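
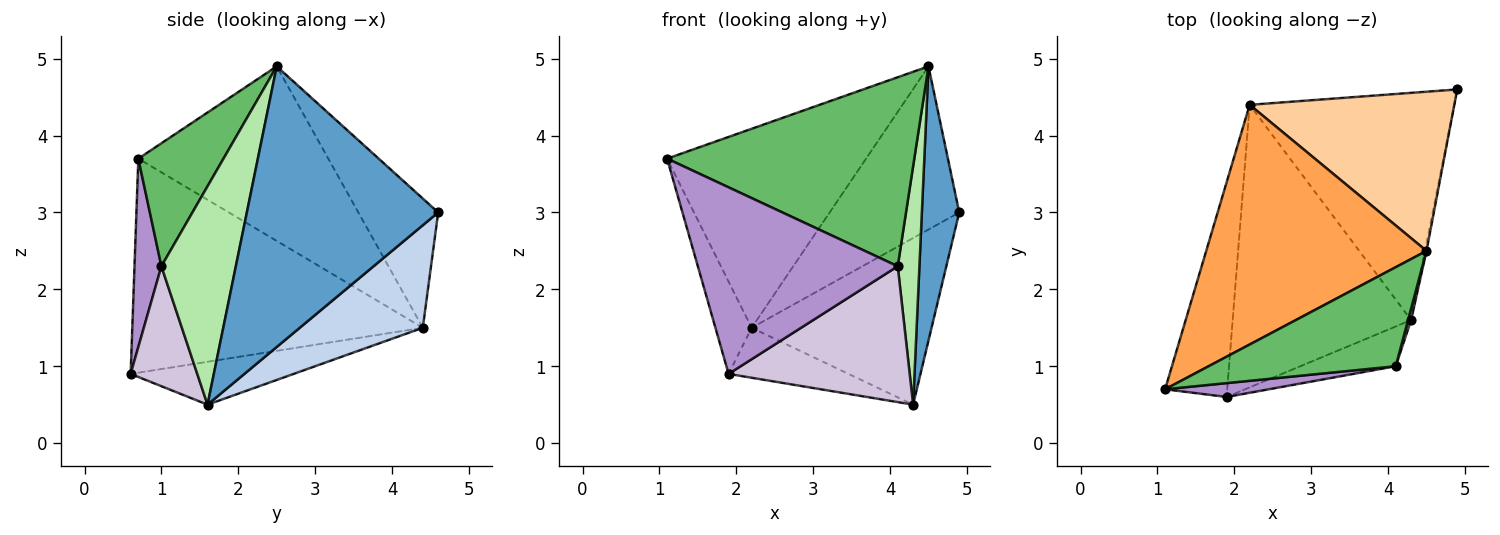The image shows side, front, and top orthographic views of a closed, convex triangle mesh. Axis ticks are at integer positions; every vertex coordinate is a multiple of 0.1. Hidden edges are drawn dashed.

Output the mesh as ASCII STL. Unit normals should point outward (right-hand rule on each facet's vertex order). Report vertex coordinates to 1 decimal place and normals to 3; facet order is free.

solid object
 facet normal 0.981 -0.192 -0.005
  outer loop
   vertex 4.5 2.5 4.9
   vertex 4.3 1.6 0.5
   vertex 4.9 4.6 3.0
  endloop
 endfacet
 facet normal 0.375 0.548 -0.748
  outer loop
   vertex 2.2 4.4 1.5
   vertex 4.9 4.6 3.0
   vertex 4.3 1.6 0.5
  endloop
 endfacet
 facet normal -0.521 0.545 0.657
  outer loop
   vertex 2.2 4.4 1.5
   vertex 1.1 0.7 3.7
   vertex 4.5 2.5 4.9
  endloop
 endfacet
 facet normal -0.403 0.655 0.639
  outer loop
   vertex 2.2 4.4 1.5
   vertex 4.5 2.5 4.9
   vertex 4.9 4.6 3.0
  endloop
 endfacet
 facet normal 0.292 -0.847 0.444
  outer loop
   vertex 4.1 1.0 2.3
   vertex 4.5 2.5 4.9
   vertex 1.1 0.7 3.7
  endloop
 endfacet
 facet normal 0.960 -0.279 0.014
  outer loop
   vertex 4.1 1.0 2.3
   vertex 4.3 1.6 0.5
   vertex 4.5 2.5 4.9
  endloop
 endfacet
 facet normal -0.954 0.119 -0.277
  outer loop
   vertex 1.9 0.6 0.9
   vertex 1.1 0.7 3.7
   vertex 2.2 4.4 1.5
  endloop
 endfacet
 facet normal -0.230 0.169 -0.958
  outer loop
   vertex 1.9 0.6 0.9
   vertex 2.2 4.4 1.5
   vertex 4.3 1.6 0.5
  endloop
 endfacet
 facet normal 0.133 -0.988 0.073
  outer loop
   vertex 1.9 0.6 0.9
   vertex 4.1 1.0 2.3
   vertex 1.1 0.7 3.7
  endloop
 endfacet
 facet normal 0.333 -0.905 -0.265
  outer loop
   vertex 1.9 0.6 0.9
   vertex 4.3 1.6 0.5
   vertex 4.1 1.0 2.3
  endloop
 endfacet
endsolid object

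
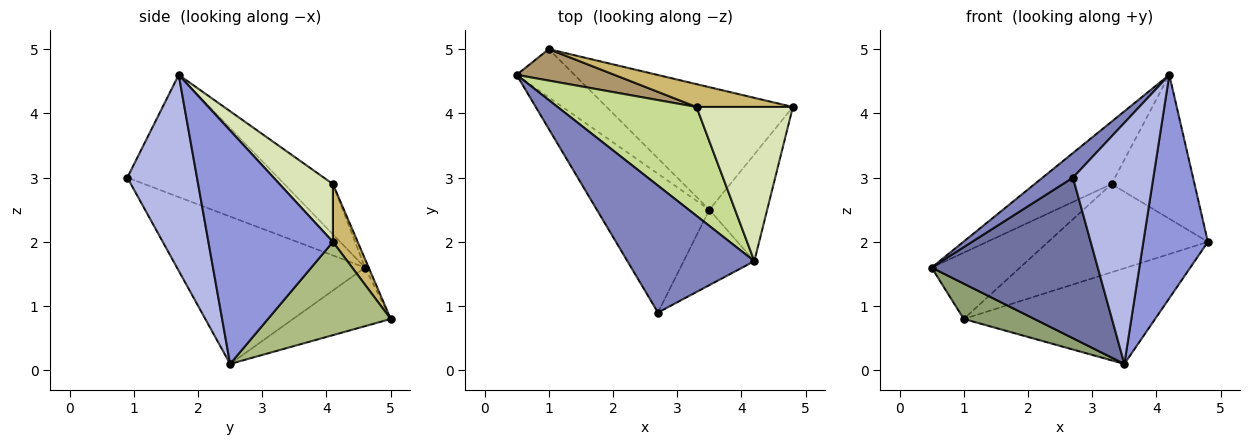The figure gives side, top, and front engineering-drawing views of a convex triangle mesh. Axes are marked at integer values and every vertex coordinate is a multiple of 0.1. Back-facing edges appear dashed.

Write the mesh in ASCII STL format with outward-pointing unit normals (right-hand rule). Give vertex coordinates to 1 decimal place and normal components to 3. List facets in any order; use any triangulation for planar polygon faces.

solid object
 facet normal -0.651 -0.575 -0.497
  outer loop
   vertex 3.5 2.5 0.1
   vertex 2.7 0.9 3.0
   vertex 0.5 4.6 1.6
  endloop
 endfacet
 facet normal -0.687 -0.139 0.713
  outer loop
   vertex 4.2 1.7 4.6
   vertex 0.5 4.6 1.6
   vertex 2.7 0.9 3.0
  endloop
 endfacet
 facet normal 0.867 -0.449 -0.215
  outer loop
   vertex 4.2 1.7 4.6
   vertex 3.5 2.5 0.1
   vertex 4.8 4.1 2.0
  endloop
 endfacet
 facet normal 0.637 -0.735 -0.230
  outer loop
   vertex 4.2 1.7 4.6
   vertex 2.7 0.9 3.0
   vertex 3.5 2.5 0.1
  endloop
 endfacet
 facet normal -0.633 -0.458 -0.624
  outer loop
   vertex 1.0 5.0 0.8
   vertex 3.5 2.5 0.1
   vertex 0.5 4.6 1.6
  endloop
 endfacet
 facet normal 0.367 0.572 -0.733
  outer loop
   vertex 1.0 5.0 0.8
   vertex 4.8 4.1 2.0
   vertex 3.5 2.5 0.1
  endloop
 endfacet
 facet normal -0.300 0.474 0.828
  outer loop
   vertex 3.3 4.1 2.9
   vertex 0.5 4.6 1.6
   vertex 4.2 1.7 4.6
  endloop
 endfacet
 facet normal 0.402 0.625 0.669
  outer loop
   vertex 3.3 4.1 2.9
   vertex 4.2 1.7 4.6
   vertex 4.8 4.1 2.0
  endloop
 endfacet
 facet normal -0.037 0.903 0.428
  outer loop
   vertex 3.3 4.1 2.9
   vertex 1.0 5.0 0.8
   vertex 0.5 4.6 1.6
  endloop
 endfacet
 facet normal 0.149 0.957 0.248
  outer loop
   vertex 3.3 4.1 2.9
   vertex 4.8 4.1 2.0
   vertex 1.0 5.0 0.8
  endloop
 endfacet
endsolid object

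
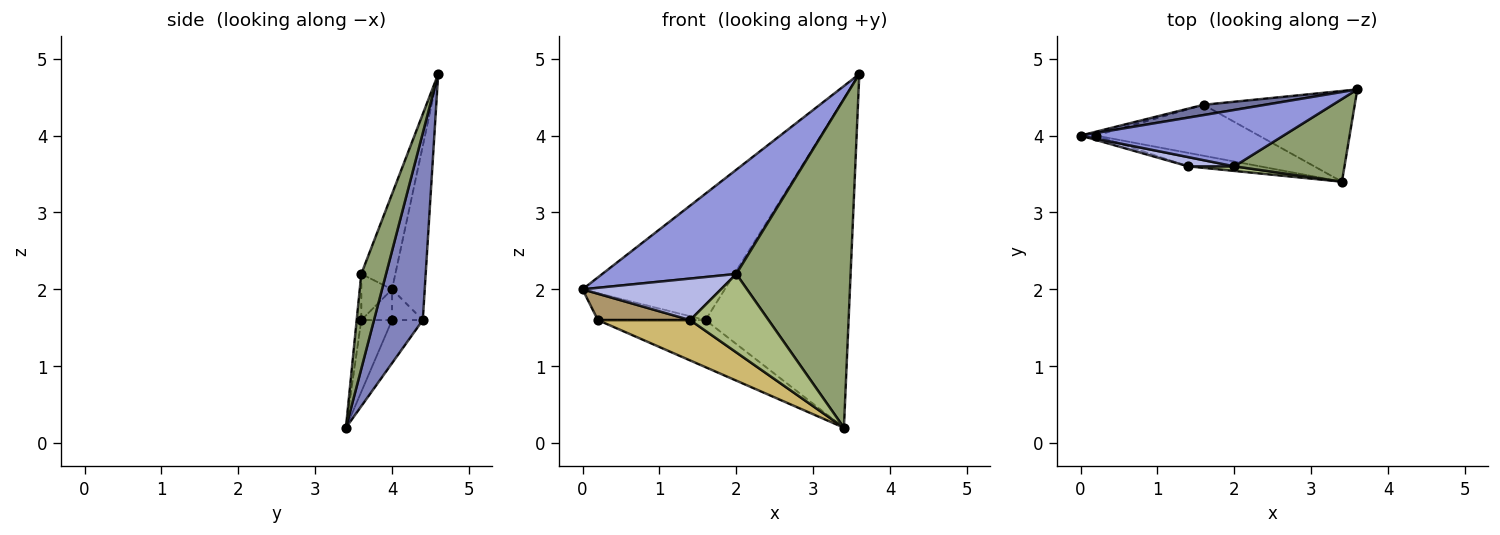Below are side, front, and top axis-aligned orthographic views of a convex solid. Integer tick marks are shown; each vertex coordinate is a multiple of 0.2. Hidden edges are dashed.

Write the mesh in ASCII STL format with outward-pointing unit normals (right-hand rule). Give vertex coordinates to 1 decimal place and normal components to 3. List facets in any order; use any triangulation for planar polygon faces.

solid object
 facet normal -0.223 0.972 0.079
  outer loop
   vertex 1.6 4.4 1.6
   vertex 0.0 4.0 2.0
   vertex 3.6 4.6 4.8
  endloop
 endfacet
 facet normal 0.312 0.916 -0.252
  outer loop
   vertex 1.6 4.4 1.6
   vertex 3.6 4.6 4.8
   vertex 3.4 3.4 0.2
  endloop
 endfacet
 facet normal -0.218 -0.858 0.464
  outer loop
   vertex 2.0 3.6 2.2
   vertex 3.6 4.6 4.8
   vertex 0.0 4.0 2.0
  endloop
 endfacet
 facet normal -0.212 -0.954 0.212
  outer loop
   vertex 2.0 3.6 2.2
   vertex 0.0 4.0 2.0
   vertex 1.4 3.6 1.6
  endloop
 endfacet
 facet normal 0.205 -0.949 0.239
  outer loop
   vertex 2.0 3.6 2.2
   vertex 3.4 3.4 0.2
   vertex 3.6 4.6 4.8
  endloop
 endfacet
 facet normal -0.059 -0.997 0.059
  outer loop
   vertex 2.0 3.6 2.2
   vertex 1.4 3.6 1.6
   vertex 3.4 3.4 0.2
  endloop
 endfacet
 facet normal -0.272 0.953 -0.136
  outer loop
   vertex 0.2 4.0 1.6
   vertex 0.0 4.0 2.0
   vertex 1.6 4.4 1.6
  endloop
 endfacet
 facet normal -0.190 0.666 -0.721
  outer loop
   vertex 0.2 4.0 1.6
   vertex 1.6 4.4 1.6
   vertex 3.4 3.4 0.2
  endloop
 endfacet
 facet normal -0.312 -0.937 -0.156
  outer loop
   vertex 0.2 4.0 1.6
   vertex 1.4 3.6 1.6
   vertex 0.0 4.0 2.0
  endloop
 endfacet
 facet normal -0.302 -0.905 -0.302
  outer loop
   vertex 0.2 4.0 1.6
   vertex 3.4 3.4 0.2
   vertex 1.4 3.6 1.6
  endloop
 endfacet
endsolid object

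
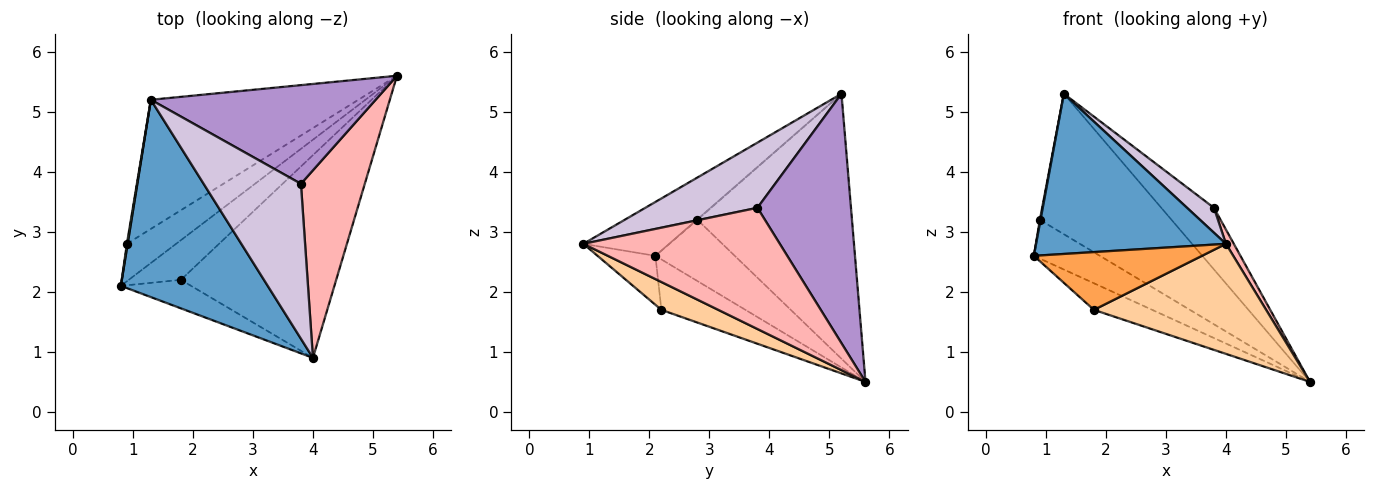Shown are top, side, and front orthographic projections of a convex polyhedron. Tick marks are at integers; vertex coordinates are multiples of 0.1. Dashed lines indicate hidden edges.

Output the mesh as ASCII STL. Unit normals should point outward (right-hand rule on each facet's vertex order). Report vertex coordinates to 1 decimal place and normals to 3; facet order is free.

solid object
 facet normal -0.274 -0.606 0.747
  outer loop
   vertex 1.3 5.2 5.3
   vertex 0.8 2.1 2.6
   vertex 4.0 0.9 2.8
  endloop
 endfacet
 facet normal -0.626 0.434 -0.647
  outer loop
   vertex 1.8 2.2 1.7
   vertex 0.8 2.1 2.6
   vertex 5.4 5.6 0.5
  endloop
 endfacet
 facet normal -0.295 -0.857 -0.423
  outer loop
   vertex 1.8 2.2 1.7
   vertex 4.0 0.9 2.8
   vertex 0.8 2.1 2.6
  endloop
 endfacet
 facet normal 0.156 -0.471 -0.868
  outer loop
   vertex 1.8 2.2 1.7
   vertex 5.4 5.6 0.5
   vertex 4.0 0.9 2.8
  endloop
 endfacet
 facet normal -0.654 0.544 -0.526
  outer loop
   vertex 0.9 2.8 3.2
   vertex 5.4 5.6 0.5
   vertex 0.8 2.1 2.6
  endloop
 endfacet
 facet normal -0.514 -0.514 0.686
  outer loop
   vertex 0.9 2.8 3.2
   vertex 0.8 2.1 2.6
   vertex 1.3 5.2 5.3
  endloop
 endfacet
 facet normal -0.654 0.557 -0.512
  outer loop
   vertex 0.9 2.8 3.2
   vertex 1.3 5.2 5.3
   vertex 5.4 5.6 0.5
  endloop
 endfacet
 facet normal 0.884 -0.035 0.466
  outer loop
   vertex 3.8 3.8 3.4
   vertex 4.0 0.9 2.8
   vertex 5.4 5.6 0.5
  endloop
 endfacet
 facet normal 0.685 0.386 0.618
  outer loop
   vertex 3.8 3.8 3.4
   vertex 5.4 5.6 0.5
   vertex 1.3 5.2 5.3
  endloop
 endfacet
 facet normal 0.552 -0.132 0.823
  outer loop
   vertex 3.8 3.8 3.4
   vertex 1.3 5.2 5.3
   vertex 4.0 0.9 2.8
  endloop
 endfacet
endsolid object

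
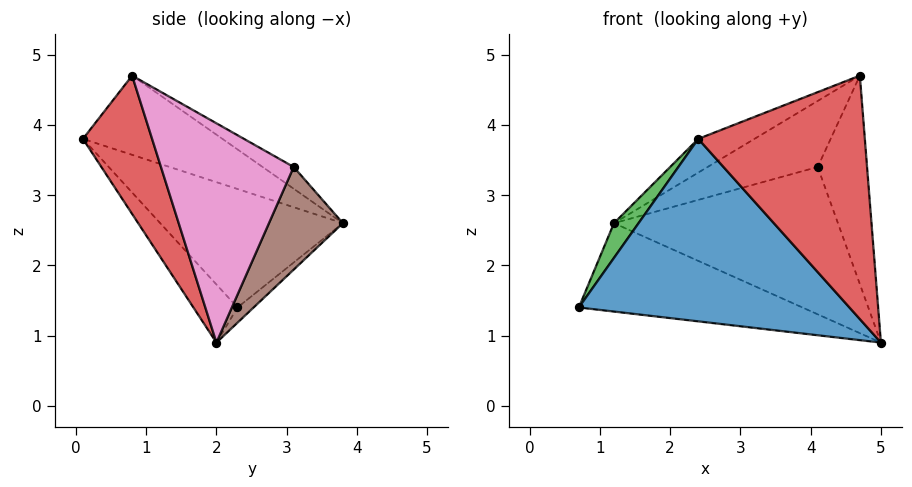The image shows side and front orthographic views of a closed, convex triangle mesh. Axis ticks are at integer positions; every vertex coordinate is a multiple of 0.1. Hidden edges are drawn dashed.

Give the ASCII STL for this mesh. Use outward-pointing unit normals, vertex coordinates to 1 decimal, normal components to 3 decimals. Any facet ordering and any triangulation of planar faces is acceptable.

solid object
 facet normal -0.126 -0.774 -0.620
  outer loop
   vertex 2.4 0.1 3.8
   vertex 0.7 2.3 1.4
   vertex 5.0 2.0 0.9
  endloop
 endfacet
 facet normal -0.046 0.633 -0.773
  outer loop
   vertex 1.2 3.8 2.6
   vertex 5.0 2.0 0.9
   vertex 0.7 2.3 1.4
  endloop
 endfacet
 facet normal -0.857 -0.115 0.502
  outer loop
   vertex 1.2 3.8 2.6
   vertex 0.7 2.3 1.4
   vertex 2.4 0.1 3.8
  endloop
 endfacet
 facet normal 0.371 -0.894 -0.253
  outer loop
   vertex 4.7 0.8 4.7
   vertex 2.4 0.1 3.8
   vertex 5.0 2.0 0.9
  endloop
 endfacet
 facet normal -0.402 0.162 0.901
  outer loop
   vertex 4.7 0.8 4.7
   vertex 1.2 3.8 2.6
   vertex 2.4 0.1 3.8
  endloop
 endfacet
 facet normal 0.300 0.908 -0.292
  outer loop
   vertex 4.1 3.1 3.4
   vertex 5.0 2.0 0.9
   vertex 1.2 3.8 2.6
  endloop
 endfacet
 facet normal 0.922 0.343 0.181
  outer loop
   vertex 4.1 3.1 3.4
   vertex 4.7 0.8 4.7
   vertex 5.0 2.0 0.9
  endloop
 endfacet
 facet normal -0.131 0.462 0.877
  outer loop
   vertex 4.1 3.1 3.4
   vertex 1.2 3.8 2.6
   vertex 4.7 0.8 4.7
  endloop
 endfacet
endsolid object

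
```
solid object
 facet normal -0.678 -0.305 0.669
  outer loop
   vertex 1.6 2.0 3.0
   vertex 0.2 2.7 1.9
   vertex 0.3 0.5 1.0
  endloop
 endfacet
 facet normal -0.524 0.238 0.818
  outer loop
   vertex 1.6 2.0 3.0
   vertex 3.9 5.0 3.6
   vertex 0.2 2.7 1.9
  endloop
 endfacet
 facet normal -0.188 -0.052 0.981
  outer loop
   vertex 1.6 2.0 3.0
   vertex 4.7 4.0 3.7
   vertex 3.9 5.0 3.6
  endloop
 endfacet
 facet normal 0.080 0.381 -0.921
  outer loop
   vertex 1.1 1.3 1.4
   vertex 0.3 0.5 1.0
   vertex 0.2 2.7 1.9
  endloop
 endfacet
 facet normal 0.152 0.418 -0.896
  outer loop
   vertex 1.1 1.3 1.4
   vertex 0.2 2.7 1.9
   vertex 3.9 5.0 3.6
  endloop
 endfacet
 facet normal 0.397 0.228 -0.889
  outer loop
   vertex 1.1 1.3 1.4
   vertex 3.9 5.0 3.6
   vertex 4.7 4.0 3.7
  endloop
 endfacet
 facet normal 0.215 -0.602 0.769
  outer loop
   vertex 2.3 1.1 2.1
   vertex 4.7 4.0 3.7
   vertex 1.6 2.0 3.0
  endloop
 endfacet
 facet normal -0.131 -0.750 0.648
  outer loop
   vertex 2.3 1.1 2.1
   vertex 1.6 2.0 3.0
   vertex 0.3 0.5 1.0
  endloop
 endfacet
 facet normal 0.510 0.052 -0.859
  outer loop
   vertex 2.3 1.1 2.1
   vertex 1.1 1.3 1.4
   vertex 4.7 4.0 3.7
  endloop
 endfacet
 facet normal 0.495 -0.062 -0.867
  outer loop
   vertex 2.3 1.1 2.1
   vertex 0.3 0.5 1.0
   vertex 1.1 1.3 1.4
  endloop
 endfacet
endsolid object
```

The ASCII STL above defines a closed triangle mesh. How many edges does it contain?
15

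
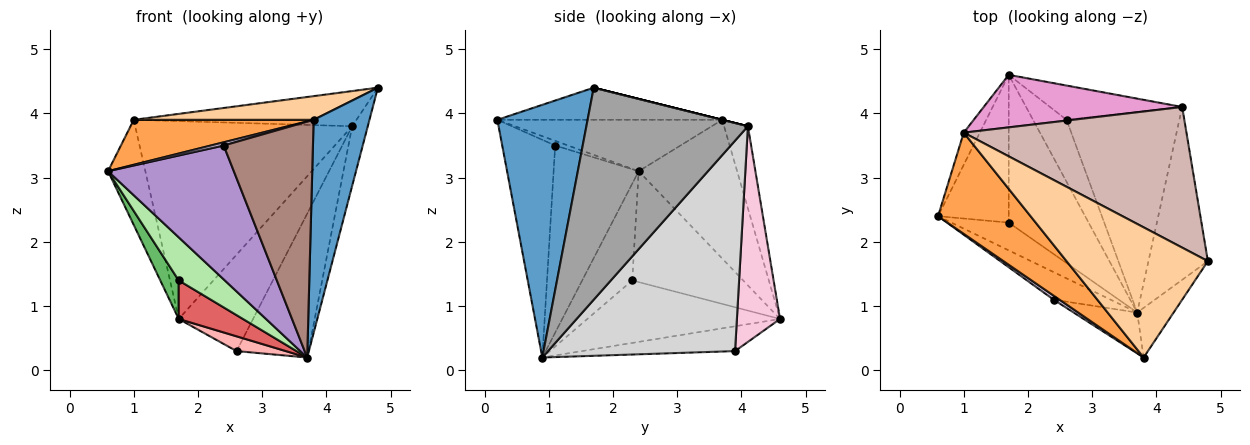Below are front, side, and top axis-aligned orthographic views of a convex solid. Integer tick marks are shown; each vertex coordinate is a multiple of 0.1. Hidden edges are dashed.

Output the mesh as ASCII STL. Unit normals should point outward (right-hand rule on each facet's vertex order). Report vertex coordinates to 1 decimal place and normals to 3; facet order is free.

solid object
 facet normal 0.844 -0.522 -0.122
  outer loop
   vertex 3.8 0.2 3.9
   vertex 3.7 0.9 0.2
   vertex 4.8 1.7 4.4
  endloop
 endfacet
 facet normal -0.930 0.352 -0.108
  outer loop
   vertex 1.0 3.7 3.9
   vertex 1.7 4.6 0.8
   vertex 0.6 2.4 3.1
  endloop
 endfacet
 facet normal -0.453 -0.362 0.815
  outer loop
   vertex 1.0 3.7 3.9
   vertex 0.6 2.4 3.1
   vertex 3.8 0.2 3.9
  endloop
 endfacet
 facet normal -0.218 -0.175 0.960
  outer loop
   vertex 1.0 3.7 3.9
   vertex 3.8 0.2 3.9
   vertex 4.8 1.7 4.4
  endloop
 endfacet
 facet normal -0.835 -0.139 -0.532
  outer loop
   vertex 1.7 2.3 1.4
   vertex 0.6 2.4 3.1
   vertex 1.7 4.6 0.8
  endloop
 endfacet
 facet normal -0.674 -0.621 -0.400
  outer loop
   vertex 1.7 2.3 1.4
   vertex 3.7 0.9 0.2
   vertex 0.6 2.4 3.1
  endloop
 endfacet
 facet normal -0.604 -0.201 -0.771
  outer loop
   vertex 1.7 2.3 1.4
   vertex 1.7 4.6 0.8
   vertex 3.7 0.9 0.2
  endloop
 endfacet
 facet normal -0.585 -0.188 -0.789
  outer loop
   vertex 2.6 3.9 0.3
   vertex 3.7 0.9 0.2
   vertex 1.7 4.6 0.8
  endloop
 endfacet
 facet normal -0.552 -0.816 -0.168
  outer loop
   vertex 2.4 1.1 3.5
   vertex 0.6 2.4 3.1
   vertex 3.7 0.9 0.2
  endloop
 endfacet
 facet normal -0.530 -0.530 0.662
  outer loop
   vertex 2.4 1.1 3.5
   vertex 3.8 0.2 3.9
   vertex 0.6 2.4 3.1
  endloop
 endfacet
 facet normal -0.505 -0.851 -0.147
  outer loop
   vertex 2.4 1.1 3.5
   vertex 3.7 0.9 0.2
   vertex 3.8 0.2 3.9
  endloop
 endfacet
 facet normal 0.000 0.243 0.970
  outer loop
   vertex 4.4 4.1 3.8
   vertex 1.0 3.7 3.9
   vertex 4.8 1.7 4.4
  endloop
 endfacet
 facet normal -0.106 0.961 0.255
  outer loop
   vertex 4.4 4.1 3.8
   vertex 1.7 4.6 0.8
   vertex 1.0 3.7 3.9
  endloop
 endfacet
 facet normal 0.480 0.827 -0.294
  outer loop
   vertex 4.4 4.1 3.8
   vertex 2.6 3.9 0.3
   vertex 1.7 4.6 0.8
  endloop
 endfacet
 facet normal 0.959 0.093 -0.269
  outer loop
   vertex 4.4 4.1 3.8
   vertex 4.8 1.7 4.4
   vertex 3.7 0.9 0.2
  endloop
 endfacet
 facet normal 0.835 0.321 -0.448
  outer loop
   vertex 4.4 4.1 3.8
   vertex 3.7 0.9 0.2
   vertex 2.6 3.9 0.3
  endloop
 endfacet
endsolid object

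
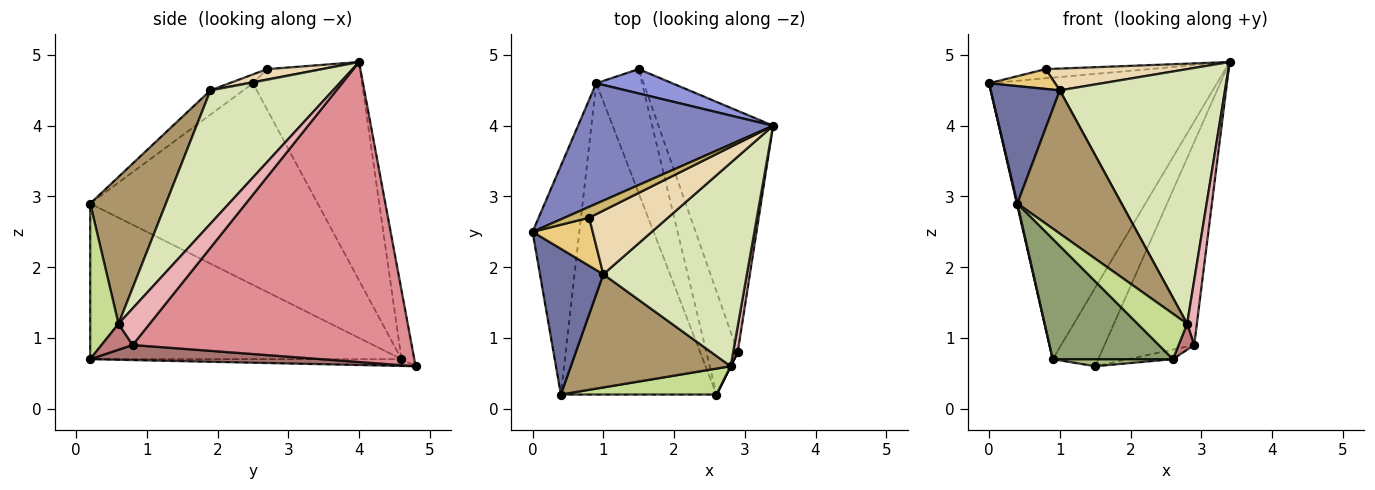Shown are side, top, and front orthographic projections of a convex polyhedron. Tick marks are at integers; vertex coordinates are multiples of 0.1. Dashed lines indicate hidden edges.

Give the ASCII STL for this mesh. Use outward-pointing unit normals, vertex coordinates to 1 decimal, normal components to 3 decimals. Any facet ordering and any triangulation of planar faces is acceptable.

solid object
 facet normal -0.286 -0.601 0.746
  outer loop
   vertex 1.0 1.9 4.5
   vertex 0.0 2.5 4.6
   vertex 0.4 0.2 2.9
  endloop
 endfacet
 facet normal -0.403 0.841 0.360
  outer loop
   vertex 0.9 4.6 0.7
   vertex 0.0 2.5 4.6
   vertex 3.4 4.0 4.9
  endloop
 endfacet
 facet normal -0.260 0.922 0.286
  outer loop
   vertex 0.9 4.6 0.7
   vertex 3.4 4.0 4.9
   vertex 1.5 4.8 0.6
  endloop
 endfacet
 facet normal -0.974 -0.002 -0.226
  outer loop
   vertex 0.9 4.6 0.7
   vertex 0.4 0.2 2.9
   vertex 0.0 2.5 4.6
  endloop
 endfacet
 facet normal -0.682 -0.264 -0.682
  outer loop
   vertex 0.9 4.6 0.7
   vertex 2.6 0.2 0.7
   vertex 0.4 0.2 2.9
  endloop
 endfacet
 facet normal -0.146 -0.056 -0.988
  outer loop
   vertex 0.9 4.6 0.7
   vertex 1.5 4.8 0.6
   vertex 2.6 0.2 0.7
  endloop
 endfacet
 facet normal 0.444 -0.778 0.444
  outer loop
   vertex 2.8 0.6 1.2
   vertex 0.4 0.2 2.9
   vertex 2.6 0.2 0.7
  endloop
 endfacet
 facet normal 0.502 -0.676 0.540
  outer loop
   vertex 2.8 0.6 1.2
   vertex 3.4 4.0 4.9
   vertex 1.0 1.9 4.5
  endloop
 endfacet
 facet normal 0.495 -0.682 0.539
  outer loop
   vertex 2.8 0.6 1.2
   vertex 1.0 1.9 4.5
   vertex 0.4 0.2 2.9
  endloop
 endfacet
 facet normal -0.332 0.609 0.720
  outer loop
   vertex 0.8 2.7 4.8
   vertex 3.4 4.0 4.9
   vertex 0.0 2.5 4.6
  endloop
 endfacet
 facet normal -0.135 -0.377 0.916
  outer loop
   vertex 0.8 2.7 4.8
   vertex 0.0 2.5 4.6
   vertex 1.0 1.9 4.5
  endloop
 endfacet
 facet normal 0.124 -0.321 0.939
  outer loop
   vertex 0.8 2.7 4.8
   vertex 1.0 1.9 4.5
   vertex 3.4 4.0 4.9
  endloop
 endfacet
 facet normal 0.432 0.084 -0.898
  outer loop
   vertex 2.9 0.8 0.9
   vertex 2.6 0.2 0.7
   vertex 1.5 4.8 0.6
  endloop
 endfacet
 facet normal 0.894 -0.447 0.000
  outer loop
   vertex 2.9 0.8 0.9
   vertex 2.8 0.6 1.2
   vertex 2.6 0.2 0.7
  endloop
 endfacet
 facet normal 0.895 0.288 -0.342
  outer loop
   vertex 2.9 0.8 0.9
   vertex 1.5 4.8 0.6
   vertex 3.4 4.0 4.9
  endloop
 endfacet
 facet normal 0.948 -0.296 0.118
  outer loop
   vertex 2.9 0.8 0.9
   vertex 3.4 4.0 4.9
   vertex 2.8 0.6 1.2
  endloop
 endfacet
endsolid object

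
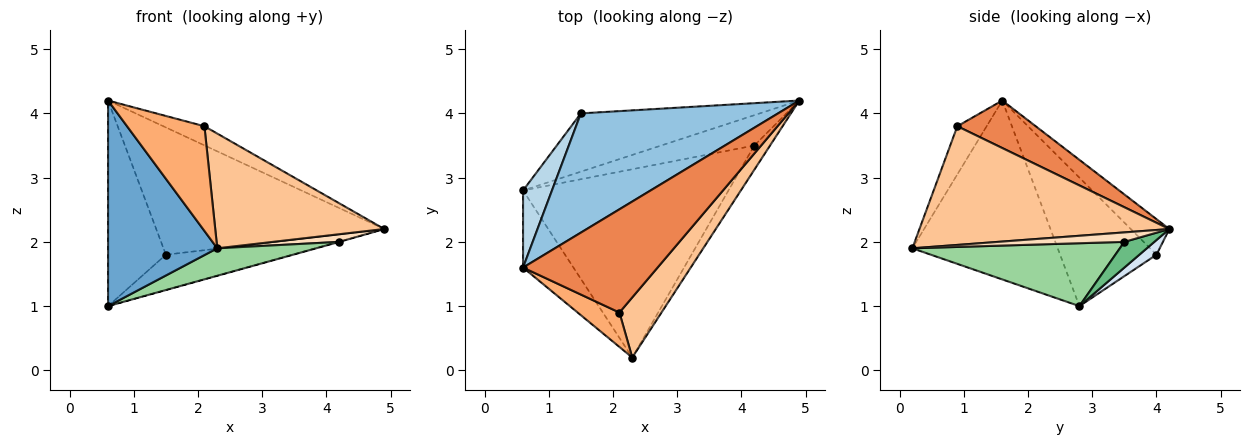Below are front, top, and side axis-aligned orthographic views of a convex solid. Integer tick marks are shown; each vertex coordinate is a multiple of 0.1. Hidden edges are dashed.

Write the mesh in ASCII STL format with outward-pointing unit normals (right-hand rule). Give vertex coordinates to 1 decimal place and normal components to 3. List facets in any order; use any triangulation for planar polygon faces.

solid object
 facet normal -0.780 -0.586 -0.220
  outer loop
   vertex 0.6 2.8 1.0
   vertex 2.3 0.2 1.9
   vertex 0.6 1.6 4.2
  endloop
 endfacet
 facet normal -0.122 0.724 0.678
  outer loop
   vertex 1.5 4.0 1.8
   vertex 0.6 1.6 4.2
   vertex 4.9 4.2 2.2
  endloop
 endfacet
 facet normal -0.842 0.505 0.189
  outer loop
   vertex 1.5 4.0 1.8
   vertex 0.6 2.8 1.0
   vertex 0.6 1.6 4.2
  endloop
 endfacet
 facet normal 0.070 0.516 -0.853
  outer loop
   vertex 1.5 4.0 1.8
   vertex 4.9 4.2 2.2
   vertex 0.6 2.8 1.0
  endloop
 endfacet
 facet normal 0.328 0.172 0.929
  outer loop
   vertex 2.1 0.9 3.8
   vertex 4.9 4.2 2.2
   vertex 0.6 1.6 4.2
  endloop
 endfacet
 facet normal -0.339 -0.894 0.294
  outer loop
   vertex 2.1 0.9 3.8
   vertex 0.6 1.6 4.2
   vertex 2.3 0.2 1.9
  endloop
 endfacet
 facet normal 0.795 -0.538 0.282
  outer loop
   vertex 2.1 0.9 3.8
   vertex 2.3 0.2 1.9
   vertex 4.9 4.2 2.2
  endloop
 endfacet
 facet normal 0.498 -0.262 -0.827
  outer loop
   vertex 4.2 3.5 2.0
   vertex 4.9 4.2 2.2
   vertex 2.3 0.2 1.9
  endloop
 endfacet
 facet normal 0.266 0.009 -0.964
  outer loop
   vertex 4.2 3.5 2.0
   vertex 0.6 2.8 1.0
   vertex 4.9 4.2 2.2
  endloop
 endfacet
 facet normal 0.290 -0.138 -0.947
  outer loop
   vertex 4.2 3.5 2.0
   vertex 2.3 0.2 1.9
   vertex 0.6 2.8 1.0
  endloop
 endfacet
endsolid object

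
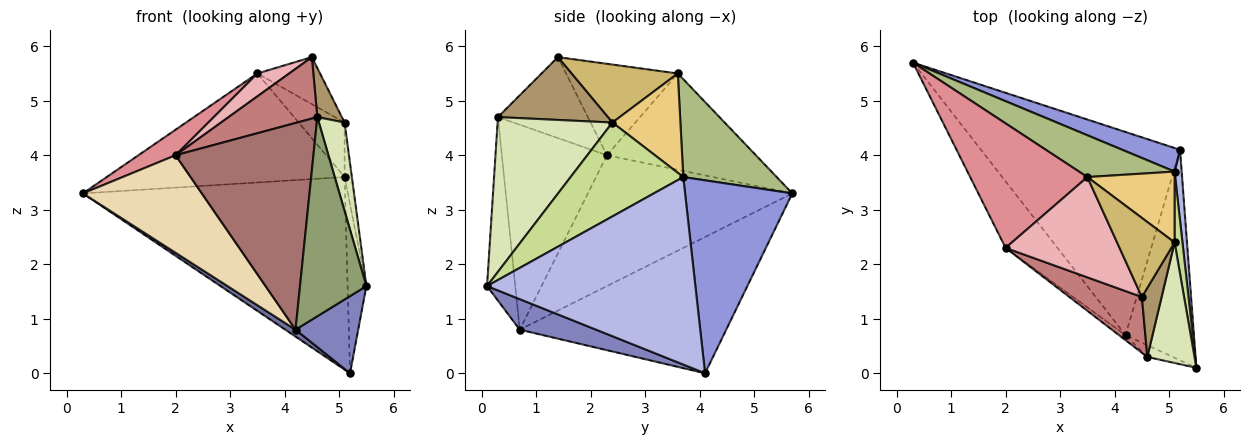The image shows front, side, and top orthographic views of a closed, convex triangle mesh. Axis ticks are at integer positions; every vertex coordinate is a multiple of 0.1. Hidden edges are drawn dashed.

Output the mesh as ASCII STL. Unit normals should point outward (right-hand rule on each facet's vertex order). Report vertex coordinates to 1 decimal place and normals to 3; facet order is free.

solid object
 facet normal -0.565 -0.028 -0.825
  outer loop
   vertex 4.2 0.7 0.8
   vertex 0.3 5.7 3.3
   vertex 5.2 4.1 0.0
  endloop
 endfacet
 facet normal 0.386 -0.317 -0.866
  outer loop
   vertex 4.2 0.7 0.8
   vertex 5.2 4.1 0.0
   vertex 5.5 0.1 1.6
  endloop
 endfacet
 facet normal 0.376 0.920 0.113
  outer loop
   vertex 5.1 3.7 3.6
   vertex 5.2 4.1 0.0
   vertex 0.3 5.7 3.3
  endloop
 endfacet
 facet normal 0.995 0.090 0.038
  outer loop
   vertex 5.1 3.7 3.6
   vertex 5.5 0.1 1.6
   vertex 5.2 4.1 0.0
  endloop
 endfacet
 facet normal -0.391 -0.919 -0.054
  outer loop
   vertex 4.6 0.3 4.7
   vertex 4.2 0.7 0.8
   vertex 5.5 0.1 1.6
  endloop
 endfacet
 facet normal 0.344 0.877 0.336
  outer loop
   vertex 3.5 3.6 5.5
   vertex 5.1 3.7 3.6
   vertex 0.3 5.7 3.3
  endloop
 endfacet
 facet normal 0.994 0.064 0.083
  outer loop
   vertex 5.1 2.4 4.6
   vertex 5.5 0.1 1.6
   vertex 5.1 3.7 3.6
  endloop
 endfacet
 facet normal 0.935 -0.209 0.285
  outer loop
   vertex 5.1 2.4 4.6
   vertex 4.6 0.3 4.7
   vertex 5.5 0.1 1.6
  endloop
 endfacet
 facet normal 0.933 -0.208 0.293
  outer loop
   vertex 5.1 2.4 4.6
   vertex 4.5 1.4 5.8
   vertex 4.6 0.3 4.7
  endloop
 endfacet
 facet normal 0.655 0.386 0.649
  outer loop
   vertex 5.1 2.4 4.6
   vertex 3.5 3.6 5.5
   vertex 4.5 1.4 5.8
  endloop
 endfacet
 facet normal 0.670 0.452 0.588
  outer loop
   vertex 5.1 2.4 4.6
   vertex 5.1 3.7 3.6
   vertex 3.5 3.6 5.5
  endloop
 endfacet
 facet normal -0.818 -0.476 -0.324
  outer loop
   vertex 2.0 2.3 4.0
   vertex 0.3 5.7 3.3
   vertex 4.2 0.7 0.8
  endloop
 endfacet
 facet normal -0.606 -0.795 -0.019
  outer loop
   vertex 2.0 2.3 4.0
   vertex 4.2 0.7 0.8
   vertex 4.6 0.3 4.7
  endloop
 endfacet
 facet normal -0.600 -0.592 0.538
  outer loop
   vertex 2.0 2.3 4.0
   vertex 4.6 0.3 4.7
   vertex 4.5 1.4 5.8
  endloop
 endfacet
 facet normal -0.627 -0.157 0.763
  outer loop
   vertex 2.0 2.3 4.0
   vertex 3.5 3.6 5.5
   vertex 0.3 5.7 3.3
  endloop
 endfacet
 facet normal -0.616 -0.175 0.768
  outer loop
   vertex 2.0 2.3 4.0
   vertex 4.5 1.4 5.8
   vertex 3.5 3.6 5.5
  endloop
 endfacet
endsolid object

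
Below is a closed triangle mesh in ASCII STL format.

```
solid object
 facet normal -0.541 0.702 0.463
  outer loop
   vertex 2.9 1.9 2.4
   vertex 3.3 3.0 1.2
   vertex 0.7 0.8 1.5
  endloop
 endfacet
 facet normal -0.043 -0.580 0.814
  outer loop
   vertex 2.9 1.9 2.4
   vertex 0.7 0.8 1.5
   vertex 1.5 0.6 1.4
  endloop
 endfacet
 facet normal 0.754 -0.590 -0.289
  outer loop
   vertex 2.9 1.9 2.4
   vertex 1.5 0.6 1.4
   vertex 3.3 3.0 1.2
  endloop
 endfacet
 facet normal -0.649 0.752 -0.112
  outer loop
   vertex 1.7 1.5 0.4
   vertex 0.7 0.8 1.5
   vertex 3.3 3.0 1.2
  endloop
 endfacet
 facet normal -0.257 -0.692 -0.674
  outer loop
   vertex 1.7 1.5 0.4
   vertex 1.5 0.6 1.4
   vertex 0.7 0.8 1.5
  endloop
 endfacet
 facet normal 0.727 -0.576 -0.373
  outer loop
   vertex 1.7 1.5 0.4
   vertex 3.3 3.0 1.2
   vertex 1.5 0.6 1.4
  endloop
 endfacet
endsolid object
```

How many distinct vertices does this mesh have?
5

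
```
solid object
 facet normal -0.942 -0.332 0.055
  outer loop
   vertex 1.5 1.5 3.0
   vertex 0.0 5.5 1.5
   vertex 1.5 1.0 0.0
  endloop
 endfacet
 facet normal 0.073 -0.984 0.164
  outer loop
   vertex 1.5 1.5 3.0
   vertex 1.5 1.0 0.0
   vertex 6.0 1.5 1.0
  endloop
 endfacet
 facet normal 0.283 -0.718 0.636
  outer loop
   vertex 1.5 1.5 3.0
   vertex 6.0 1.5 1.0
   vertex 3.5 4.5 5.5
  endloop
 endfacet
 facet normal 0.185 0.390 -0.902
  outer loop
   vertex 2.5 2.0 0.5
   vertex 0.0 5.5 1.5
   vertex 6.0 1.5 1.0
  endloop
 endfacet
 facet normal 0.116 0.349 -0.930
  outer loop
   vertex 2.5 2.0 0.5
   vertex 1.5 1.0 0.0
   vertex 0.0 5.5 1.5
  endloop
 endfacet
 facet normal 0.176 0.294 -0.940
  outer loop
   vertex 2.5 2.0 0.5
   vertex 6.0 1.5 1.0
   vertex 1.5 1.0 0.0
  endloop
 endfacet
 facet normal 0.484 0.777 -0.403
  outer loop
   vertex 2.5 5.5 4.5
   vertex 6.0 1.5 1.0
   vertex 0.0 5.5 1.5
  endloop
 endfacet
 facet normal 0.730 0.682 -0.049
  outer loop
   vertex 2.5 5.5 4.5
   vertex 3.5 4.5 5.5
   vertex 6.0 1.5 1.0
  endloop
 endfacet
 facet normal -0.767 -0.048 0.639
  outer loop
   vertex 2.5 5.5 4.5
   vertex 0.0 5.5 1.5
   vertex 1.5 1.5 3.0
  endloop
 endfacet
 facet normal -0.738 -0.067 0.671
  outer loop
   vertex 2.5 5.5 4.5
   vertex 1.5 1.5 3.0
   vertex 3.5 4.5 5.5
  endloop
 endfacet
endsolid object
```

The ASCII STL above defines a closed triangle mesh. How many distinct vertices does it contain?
7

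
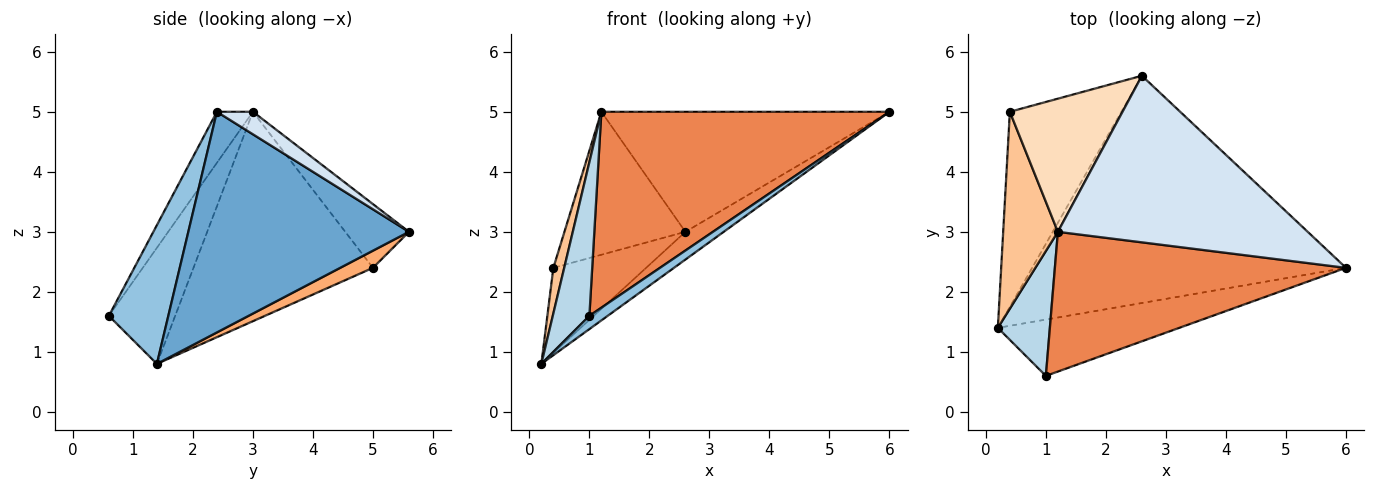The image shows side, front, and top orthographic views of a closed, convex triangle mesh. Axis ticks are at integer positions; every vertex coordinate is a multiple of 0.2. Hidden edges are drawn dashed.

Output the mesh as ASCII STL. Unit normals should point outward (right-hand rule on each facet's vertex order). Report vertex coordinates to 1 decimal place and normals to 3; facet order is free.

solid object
 facet normal 0.572 0.099 -0.814
  outer loop
   vertex 2.6 5.6 3.0
   vertex 6.0 2.4 5.0
   vertex 0.2 1.4 0.8
  endloop
 endfacet
 facet normal 0.597 -0.184 -0.781
  outer loop
   vertex 1.0 0.6 1.6
   vertex 0.2 1.4 0.8
   vertex 6.0 2.4 5.0
  endloop
 endfacet
 facet normal -0.815 -0.450 0.365
  outer loop
   vertex 1.2 3.0 5.0
   vertex 0.2 1.4 0.8
   vertex 1.0 0.6 1.6
  endloop
 endfacet
 facet normal 0.073 0.583 0.809
  outer loop
   vertex 1.2 3.0 5.0
   vertex 6.0 2.4 5.0
   vertex 2.6 5.6 3.0
  endloop
 endfacet
 facet normal -0.101 -0.810 0.578
  outer loop
   vertex 1.2 3.0 5.0
   vertex 1.0 0.6 1.6
   vertex 6.0 2.4 5.0
  endloop
 endfacet
 facet normal 0.140 0.396 -0.908
  outer loop
   vertex 0.4 5.0 2.4
   vertex 2.6 5.6 3.0
   vertex 0.2 1.4 0.8
  endloop
 endfacet
 facet normal -0.966 -0.058 0.252
  outer loop
   vertex 0.4 5.0 2.4
   vertex 0.2 1.4 0.8
   vertex 1.2 3.0 5.0
  endloop
 endfacet
 facet normal -0.360 0.683 0.636
  outer loop
   vertex 0.4 5.0 2.4
   vertex 1.2 3.0 5.0
   vertex 2.6 5.6 3.0
  endloop
 endfacet
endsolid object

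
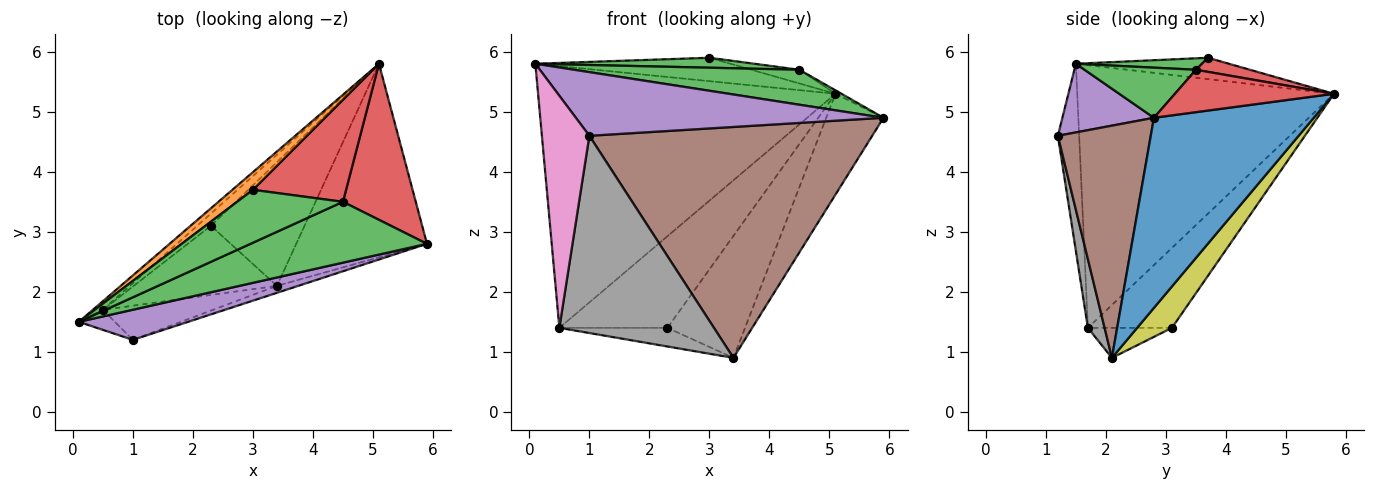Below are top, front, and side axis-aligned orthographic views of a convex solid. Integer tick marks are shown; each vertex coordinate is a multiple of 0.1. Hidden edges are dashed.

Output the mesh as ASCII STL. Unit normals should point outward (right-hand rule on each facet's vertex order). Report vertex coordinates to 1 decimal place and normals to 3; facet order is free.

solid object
 facet normal 0.790 0.283 -0.543
  outer loop
   vertex 3.4 2.1 0.9
   vertex 5.1 5.8 5.3
   vertex 5.9 2.8 4.9
  endloop
 endfacet
 facet normal -0.653 0.757 -0.025
  outer loop
   vertex 0.5 1.7 1.4
   vertex 0.1 1.5 5.8
   vertex 5.1 5.8 5.3
  endloop
 endfacet
 facet normal 0.239 -0.484 0.842
  outer loop
   vertex 4.5 3.5 5.7
   vertex 0.1 1.5 5.8
   vertex 5.9 2.8 4.9
  endloop
 endfacet
 facet normal 0.503 0.019 0.864
  outer loop
   vertex 4.5 3.5 5.7
   vertex 5.9 2.8 4.9
   vertex 5.1 5.8 5.3
  endloop
 endfacet
 facet normal 0.260 -0.873 0.413
  outer loop
   vertex 1.0 1.2 4.6
   vertex 5.9 2.8 4.9
   vertex 0.1 1.5 5.8
  endloop
 endfacet
 facet normal 0.312 -0.950 -0.029
  outer loop
   vertex 1.0 1.2 4.6
   vertex 3.4 2.1 0.9
   vertex 5.9 2.8 4.9
  endloop
 endfacet
 facet normal -0.408 -0.910 -0.078
  outer loop
   vertex 1.0 1.2 4.6
   vertex 0.1 1.5 5.8
   vertex 0.5 1.7 1.4
  endloop
 endfacet
 facet normal 0.106 -0.980 -0.170
  outer loop
   vertex 1.0 1.2 4.6
   vertex 0.5 1.7 1.4
   vertex 3.4 2.1 0.9
  endloop
 endfacet
 facet normal 0.300 0.670 -0.679
  outer loop
   vertex 2.3 3.1 1.4
   vertex 5.1 5.8 5.3
   vertex 3.4 2.1 0.9
  endloop
 endfacet
 facet normal -0.611 0.785 -0.105
  outer loop
   vertex 2.3 3.1 1.4
   vertex 0.5 1.7 1.4
   vertex 5.1 5.8 5.3
  endloop
 endfacet
 facet normal -0.198 0.255 -0.946
  outer loop
   vertex 2.3 3.1 1.4
   vertex 3.4 2.1 0.9
   vertex 0.5 1.7 1.4
  endloop
 endfacet
 facet normal -0.531 0.677 0.510
  outer loop
   vertex 3.0 3.7 5.9
   vertex 5.1 5.8 5.3
   vertex 0.1 1.5 5.8
  endloop
 endfacet
 facet normal 0.106 -0.184 0.977
  outer loop
   vertex 3.0 3.7 5.9
   vertex 0.1 1.5 5.8
   vertex 4.5 3.5 5.7
  endloop
 endfacet
 facet normal 0.148 0.132 0.980
  outer loop
   vertex 3.0 3.7 5.9
   vertex 4.5 3.5 5.7
   vertex 5.1 5.8 5.3
  endloop
 endfacet
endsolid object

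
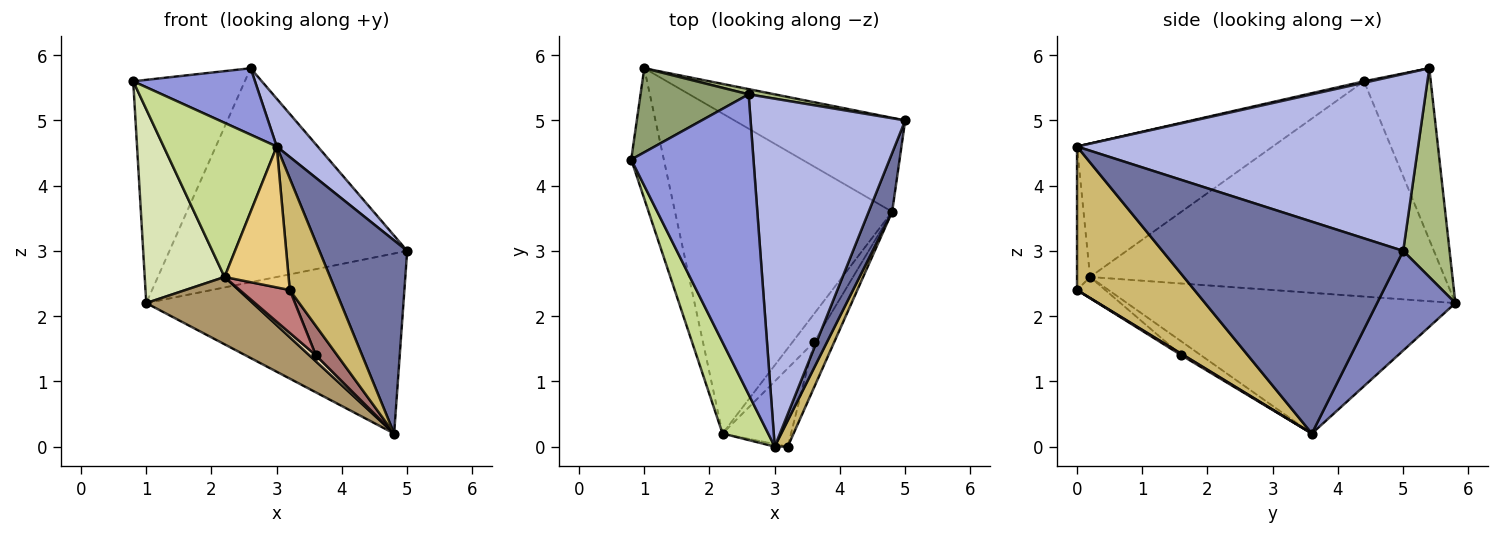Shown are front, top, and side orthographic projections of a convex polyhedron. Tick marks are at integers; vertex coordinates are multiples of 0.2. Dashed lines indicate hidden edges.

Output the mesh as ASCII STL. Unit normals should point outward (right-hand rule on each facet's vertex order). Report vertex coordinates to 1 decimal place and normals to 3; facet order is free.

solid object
 facet normal 0.934 -0.341 0.104
  outer loop
   vertex 4.8 3.6 0.2
   vertex 5.0 5.0 3.0
   vertex 3.0 0.0 4.6
  endloop
 endfacet
 facet normal 0.261 0.856 -0.447
  outer loop
   vertex 4.8 3.6 0.2
   vertex 1.0 5.8 2.2
   vertex 5.0 5.0 3.0
  endloop
 endfacet
 facet normal 0.012 -0.216 0.976
  outer loop
   vertex 2.6 5.4 5.8
   vertex 0.8 4.4 5.6
   vertex 3.0 0.0 4.6
  endloop
 endfacet
 facet normal 0.750 -0.090 0.656
  outer loop
   vertex 2.6 5.4 5.8
   vertex 3.0 0.0 4.6
   vertex 5.0 5.0 3.0
  endloop
 endfacet
 facet normal -0.488 0.817 0.308
  outer loop
   vertex 2.6 5.4 5.8
   vertex 1.0 5.8 2.2
   vertex 0.8 4.4 5.6
  endloop
 endfacet
 facet normal 0.191 0.981 0.024
  outer loop
   vertex 2.6 5.4 5.8
   vertex 5.0 5.0 3.0
   vertex 1.0 5.8 2.2
  endloop
 endfacet
 facet normal -0.830 -0.480 0.284
  outer loop
   vertex 2.2 0.2 2.6
   vertex 3.0 0.0 4.6
   vertex 0.8 4.4 5.6
  endloop
 endfacet
 facet normal -0.965 -0.217 -0.146
  outer loop
   vertex 2.2 0.2 2.6
   vertex 0.8 4.4 5.6
   vertex 1.0 5.8 2.2
  endloop
 endfacet
 facet normal -0.536 -0.174 -0.826
  outer loop
   vertex 2.2 0.2 2.6
   vertex 1.0 5.8 2.2
   vertex 4.8 3.6 0.2
  endloop
 endfacet
 facet normal 0.929 -0.361 0.084
  outer loop
   vertex 3.2 0.0 2.4
   vertex 4.8 3.6 0.2
   vertex 3.0 0.0 4.6
  endloop
 endfacet
 facet normal -0.200 -0.980 -0.018
  outer loop
   vertex 3.2 0.0 2.4
   vertex 3.0 0.0 4.6
   vertex 2.2 0.2 2.6
  endloop
 endfacet
 facet normal -0.532 -0.177 -0.828
  outer loop
   vertex 3.6 1.6 1.4
   vertex 2.2 0.2 2.6
   vertex 4.8 3.6 0.2
  endloop
 endfacet
 facet normal 0.060 -0.540 -0.840
  outer loop
   vertex 3.6 1.6 1.4
   vertex 4.8 3.6 0.2
   vertex 3.2 0.0 2.4
  endloop
 endfacet
 facet normal -0.262 -0.464 -0.846
  outer loop
   vertex 3.6 1.6 1.4
   vertex 3.2 0.0 2.4
   vertex 2.2 0.2 2.6
  endloop
 endfacet
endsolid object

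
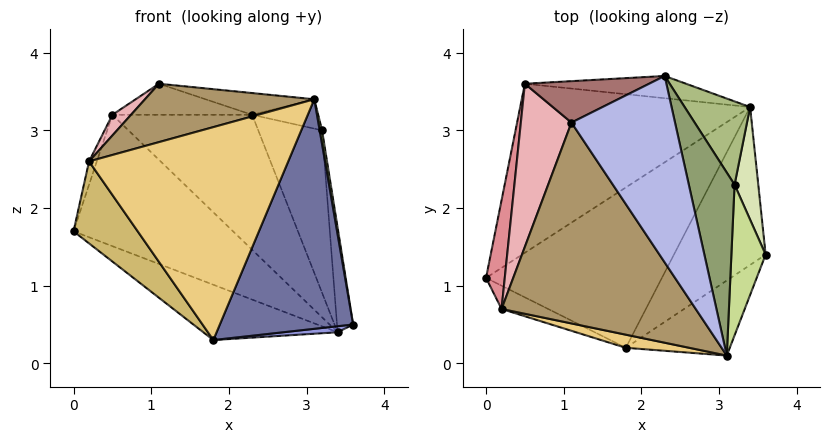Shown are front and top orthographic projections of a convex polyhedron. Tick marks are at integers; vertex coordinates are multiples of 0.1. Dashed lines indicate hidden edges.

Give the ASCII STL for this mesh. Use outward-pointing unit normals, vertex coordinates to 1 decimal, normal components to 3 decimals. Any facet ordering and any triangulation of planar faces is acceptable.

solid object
 facet normal 0.556 -0.790 -0.258
  outer loop
   vertex 1.8 0.2 0.3
   vertex 3.6 1.4 0.5
   vertex 3.1 0.1 3.4
  endloop
 endfacet
 facet normal -0.497 0.283 -0.821
  outer loop
   vertex 1.8 0.2 0.3
   vertex 0.0 1.1 1.7
   vertex 3.4 3.3 0.4
  endloop
 endfacet
 facet normal 0.135 -0.038 -0.990
  outer loop
   vertex 1.8 0.2 0.3
   vertex 3.4 3.3 0.4
   vertex 3.6 1.4 0.5
  endloop
 endfacet
 facet normal 0.263 0.112 0.958
  outer loop
   vertex 1.1 3.1 3.6
   vertex 3.1 0.1 3.4
   vertex 2.3 3.7 3.2
  endloop
 endfacet
 facet normal 0.422 0.144 0.895
  outer loop
   vertex 3.2 2.3 3.0
   vertex 2.3 3.7 3.2
   vertex 3.1 0.1 3.4
  endloop
 endfacet
 facet normal 0.830 0.497 0.255
  outer loop
   vertex 3.2 2.3 3.0
   vertex 3.4 3.3 0.4
   vertex 2.3 3.7 3.2
  endloop
 endfacet
 facet normal 0.986 -0.015 0.163
  outer loop
   vertex 3.2 2.3 3.0
   vertex 3.1 0.1 3.4
   vertex 3.6 1.4 0.5
  endloop
 endfacet
 facet normal 0.987 0.110 0.118
  outer loop
   vertex 3.2 2.3 3.0
   vertex 3.6 1.4 0.5
   vertex 3.4 3.3 0.4
  endloop
 endfacet
 facet normal -0.307 -0.266 0.914
  outer loop
   vertex 0.2 0.7 2.6
   vertex 3.1 0.1 3.4
   vertex 1.1 3.1 3.6
  endloop
 endfacet
 facet normal -0.570 -0.790 -0.225
  outer loop
   vertex 0.2 0.7 2.6
   vertex 0.0 1.1 1.7
   vertex 1.8 0.2 0.3
  endloop
 endfacet
 facet normal -0.218 -0.974 0.060
  outer loop
   vertex 0.2 0.7 2.6
   vertex 1.8 0.2 0.3
   vertex 3.1 0.1 3.4
  endloop
 endfacet
 facet normal -0.055 0.985 -0.162
  outer loop
   vertex 0.5 3.6 3.2
   vertex 2.3 3.7 3.2
   vertex 3.4 3.3 0.4
  endloop
 endfacet
 facet normal -0.033 0.600 0.800
  outer loop
   vertex 0.5 3.6 3.2
   vertex 1.1 3.1 3.6
   vertex 2.3 3.7 3.2
  endloop
 endfacet
 facet normal -0.573 0.503 -0.647
  outer loop
   vertex 0.5 3.6 3.2
   vertex 3.4 3.3 0.4
   vertex 0.0 1.1 1.7
  endloop
 endfacet
 facet normal -0.970 0.051 0.238
  outer loop
   vertex 0.5 3.6 3.2
   vertex 0.0 1.1 1.7
   vertex 0.2 0.7 2.6
  endloop
 endfacet
 facet normal -0.608 -0.100 0.787
  outer loop
   vertex 0.5 3.6 3.2
   vertex 0.2 0.7 2.6
   vertex 1.1 3.1 3.6
  endloop
 endfacet
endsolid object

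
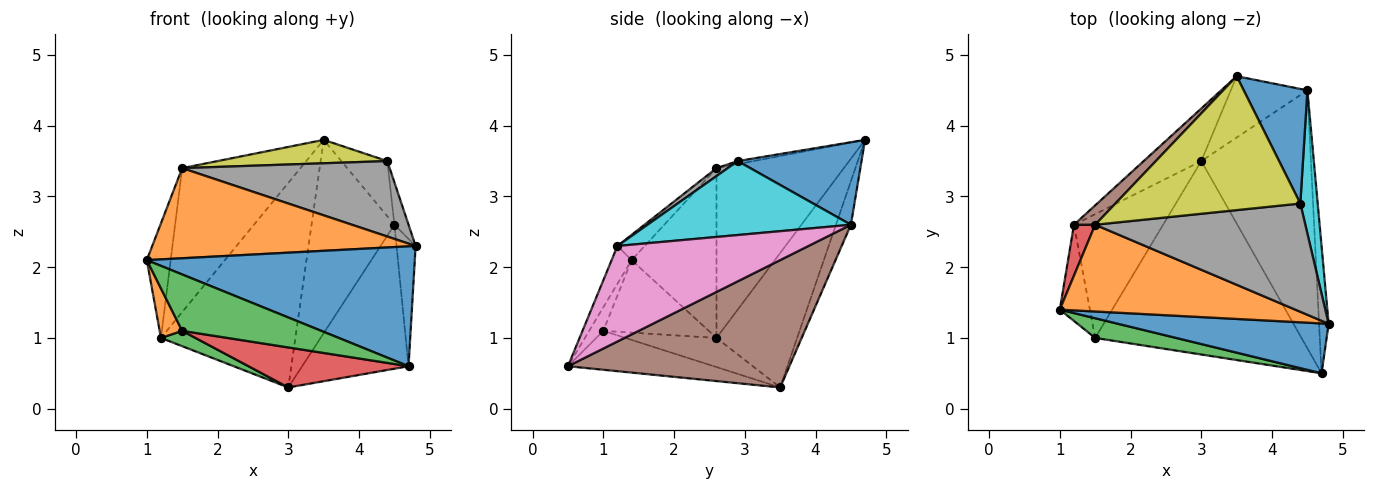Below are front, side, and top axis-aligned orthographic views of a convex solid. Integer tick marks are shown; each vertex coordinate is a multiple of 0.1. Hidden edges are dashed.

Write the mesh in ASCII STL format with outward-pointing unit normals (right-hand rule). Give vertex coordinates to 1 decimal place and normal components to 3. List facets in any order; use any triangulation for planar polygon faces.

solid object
 facet normal -0.069 -0.921 0.383
  outer loop
   vertex 4.7 0.5 0.6
   vertex 4.8 1.2 2.3
   vertex 1.0 1.4 2.1
  endloop
 endfacet
 facet normal -0.074 -0.718 0.692
  outer loop
   vertex 1.5 2.6 3.4
   vertex 1.0 1.4 2.1
   vertex 4.8 1.2 2.3
  endloop
 endfacet
 facet normal -0.096 -0.940 0.328
  outer loop
   vertex 1.5 1.0 1.1
   vertex 4.7 0.5 0.6
   vertex 1.0 1.4 2.1
  endloop
 endfacet
 facet normal -0.182 -0.199 -0.963
  outer loop
   vertex 1.5 1.0 1.1
   vertex 3.0 3.5 0.3
   vertex 4.7 0.5 0.6
  endloop
 endfacet
 facet normal -0.170 0.939 -0.298
  outer loop
   vertex 4.5 4.5 2.6
   vertex 3.0 3.5 0.3
   vertex 3.5 4.7 3.8
  endloop
 endfacet
 facet normal 0.712 0.342 -0.613
  outer loop
   vertex 4.5 4.5 2.6
   vertex 4.7 0.5 0.6
   vertex 3.0 3.5 0.3
  endloop
 endfacet
 facet normal 0.990 0.099 -0.099
  outer loop
   vertex 4.5 4.5 2.6
   vertex 4.8 1.2 2.3
   vertex 4.7 0.5 0.6
  endloop
 endfacet
 facet normal 0.031 -0.572 0.820
  outer loop
   vertex 4.4 2.9 3.5
   vertex 1.5 2.6 3.4
   vertex 4.8 1.2 2.3
  endloop
 endfacet
 facet normal -0.016 -0.172 0.985
  outer loop
   vertex 4.4 2.9 3.5
   vertex 3.5 4.7 3.8
   vertex 1.5 2.6 3.4
  endloop
 endfacet
 facet normal 0.971 0.068 0.228
  outer loop
   vertex 4.4 2.9 3.5
   vertex 4.8 1.2 2.3
   vertex 4.5 4.5 2.6
  endloop
 endfacet
 facet normal 0.760 0.282 0.586
  outer loop
   vertex 4.4 2.9 3.5
   vertex 4.5 4.5 2.6
   vertex 3.5 4.7 3.8
  endloop
 endfacet
 facet normal -0.906 -0.193 -0.376
  outer loop
   vertex 1.2 2.6 1.0
   vertex 1.5 1.0 1.1
   vertex 1.0 1.4 2.1
  endloop
 endfacet
 facet normal -0.309 -0.117 -0.944
  outer loop
   vertex 1.2 2.6 1.0
   vertex 3.0 3.5 0.3
   vertex 1.5 1.0 1.1
  endloop
 endfacet
 facet normal -0.956 0.269 0.119
  outer loop
   vertex 1.2 2.6 1.0
   vertex 1.0 1.4 2.1
   vertex 1.5 2.6 3.4
  endloop
 endfacet
 facet normal -0.502 0.837 -0.215
  outer loop
   vertex 1.2 2.6 1.0
   vertex 3.5 4.7 3.8
   vertex 3.0 3.5 0.3
  endloop
 endfacet
 facet normal -0.730 0.678 0.091
  outer loop
   vertex 1.2 2.6 1.0
   vertex 1.5 2.6 3.4
   vertex 3.5 4.7 3.8
  endloop
 endfacet
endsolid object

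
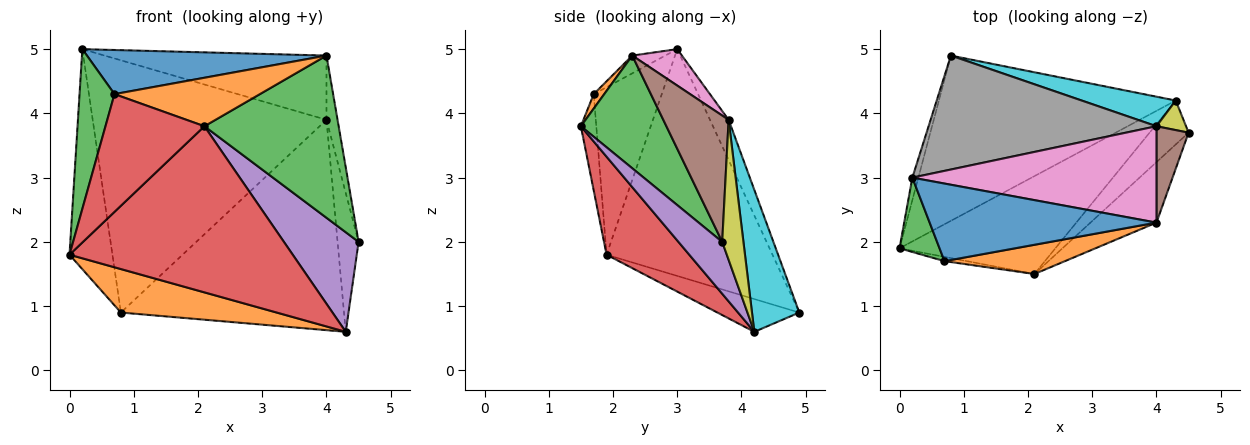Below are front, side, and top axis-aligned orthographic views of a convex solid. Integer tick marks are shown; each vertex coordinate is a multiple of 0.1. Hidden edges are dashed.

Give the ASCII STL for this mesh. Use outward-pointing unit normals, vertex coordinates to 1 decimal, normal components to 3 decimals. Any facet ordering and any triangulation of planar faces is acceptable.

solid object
 facet normal -0.968 0.250 -0.026
  outer loop
   vertex 0.2 3.0 5.0
   vertex 0.8 4.9 0.9
   vertex 0.0 1.9 1.8
  endloop
 endfacet
 facet normal -0.133 -0.252 -0.959
  outer loop
   vertex 4.3 4.2 0.6
   vertex 0.0 1.9 1.8
   vertex 0.8 4.9 0.9
  endloop
 endfacet
 facet normal 0.512 -0.805 -0.300
  outer loop
   vertex 2.1 1.5 3.8
   vertex 4.5 3.7 2.0
   vertex 4.0 2.3 4.9
  endloop
 endfacet
 facet normal 0.304 -0.821 -0.483
  outer loop
   vertex 2.1 1.5 3.8
   vertex 0.0 1.9 1.8
   vertex 4.3 4.2 0.6
  endloop
 endfacet
 facet normal 0.473 -0.806 -0.356
  outer loop
   vertex 2.1 1.5 3.8
   vertex 4.3 4.2 0.6
   vertex 4.5 3.7 2.0
  endloop
 endfacet
 facet normal 0.956 0.162 0.243
  outer loop
   vertex 4.0 3.8 3.9
   vertex 4.0 2.3 4.9
   vertex 4.5 3.7 2.0
  endloop
 endfacet
 facet normal 0.123 0.550 0.826
  outer loop
   vertex 4.0 3.8 3.9
   vertex 0.2 3.0 5.0
   vertex 4.0 2.3 4.9
  endloop
 endfacet
 facet normal -0.072 0.909 0.411
  outer loop
   vertex 4.0 3.8 3.9
   vertex 0.8 4.9 0.9
   vertex 0.2 3.0 5.0
  endloop
 endfacet
 facet normal 0.703 0.696 0.148
  outer loop
   vertex 4.0 3.8 3.9
   vertex 4.5 3.7 2.0
   vertex 4.3 4.2 0.6
  endloop
 endfacet
 facet normal 0.205 0.969 0.136
  outer loop
   vertex 4.0 3.8 3.9
   vertex 4.3 4.2 0.6
   vertex 0.8 4.9 0.9
  endloop
 endfacet
 facet normal -0.068 -0.493 0.867
  outer loop
   vertex 0.7 1.7 4.3
   vertex 4.0 2.3 4.9
   vertex 0.2 3.0 5.0
  endloop
 endfacet
 facet normal 0.062 -0.855 0.515
  outer loop
   vertex 0.7 1.7 4.3
   vertex 2.1 1.5 3.8
   vertex 4.0 2.3 4.9
  endloop
 endfacet
 facet normal -0.870 -0.447 0.208
  outer loop
   vertex 0.7 1.7 4.3
   vertex 0.2 3.0 5.0
   vertex 0.0 1.9 1.8
  endloop
 endfacet
 facet normal -0.154 -0.987 -0.036
  outer loop
   vertex 0.7 1.7 4.3
   vertex 0.0 1.9 1.8
   vertex 2.1 1.5 3.8
  endloop
 endfacet
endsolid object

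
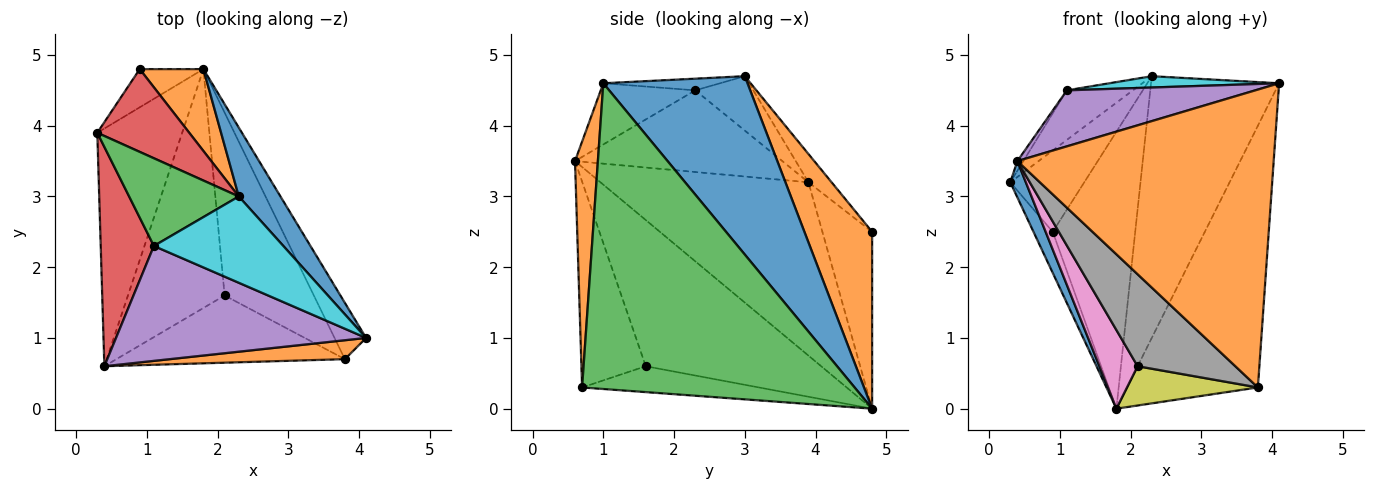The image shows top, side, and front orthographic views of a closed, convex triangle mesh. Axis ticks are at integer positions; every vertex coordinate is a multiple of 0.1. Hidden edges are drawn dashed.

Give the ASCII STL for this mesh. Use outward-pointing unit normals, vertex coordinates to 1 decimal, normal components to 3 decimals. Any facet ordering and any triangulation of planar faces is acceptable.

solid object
 facet normal -0.896 -0.067 -0.439
  outer loop
   vertex 1.8 4.8 0.0
   vertex 0.4 0.6 3.5
   vertex 0.3 3.9 3.2
  endloop
 endfacet
 facet normal 0.089 -0.994 0.063
  outer loop
   vertex 3.8 0.7 0.3
   vertex 4.1 1.0 4.6
   vertex 0.4 0.6 3.5
  endloop
 endfacet
 facet normal 0.898 0.431 -0.093
  outer loop
   vertex 3.8 0.7 0.3
   vertex 1.8 4.8 0.0
   vertex 4.1 1.0 4.6
  endloop
 endfacet
 facet normal -0.838 0.024 0.545
  outer loop
   vertex 1.1 2.3 4.5
   vertex 0.3 3.9 3.2
   vertex 0.4 0.6 3.5
  endloop
 endfacet
 facet normal -0.215 -0.428 0.878
  outer loop
   vertex 1.1 2.3 4.5
   vertex 0.4 0.6 3.5
   vertex 4.1 1.0 4.6
  endloop
 endfacet
 facet normal -0.884 0.342 -0.318
  outer loop
   vertex 0.9 4.8 2.5
   vertex 1.8 4.8 0.0
   vertex 0.3 3.9 3.2
  endloop
 endfacet
 facet normal -0.821 -0.179 -0.543
  outer loop
   vertex 2.1 1.6 0.6
   vertex 0.4 0.6 3.5
   vertex 1.8 4.8 0.0
  endloop
 endfacet
 facet normal -0.469 -0.713 -0.521
  outer loop
   vertex 2.1 1.6 0.6
   vertex 3.8 0.7 0.3
   vertex 0.4 0.6 3.5
  endloop
 endfacet
 facet normal -0.273 -0.202 -0.941
  outer loop
   vertex 2.1 1.6 0.6
   vertex 1.8 4.8 0.0
   vertex 3.8 0.7 0.3
  endloop
 endfacet
 facet normal -0.089 -0.130 0.988
  outer loop
   vertex 2.3 3.0 4.7
   vertex 1.1 2.3 4.5
   vertex 4.1 1.0 4.6
  endloop
 endfacet
 facet normal 0.736 0.654 0.172
  outer loop
   vertex 2.3 3.0 4.7
   vertex 4.1 1.0 4.6
   vertex 1.8 4.8 0.0
  endloop
 endfacet
 facet normal 0.619 0.753 0.223
  outer loop
   vertex 2.3 3.0 4.7
   vertex 1.8 4.8 0.0
   vertex 0.9 4.8 2.5
  endloop
 endfacet
 facet normal -0.396 0.451 0.799
  outer loop
   vertex 2.3 3.0 4.7
   vertex 0.3 3.9 3.2
   vertex 1.1 2.3 4.5
  endloop
 endfacet
 facet normal -0.214 0.685 0.697
  outer loop
   vertex 2.3 3.0 4.7
   vertex 0.9 4.8 2.5
   vertex 0.3 3.9 3.2
  endloop
 endfacet
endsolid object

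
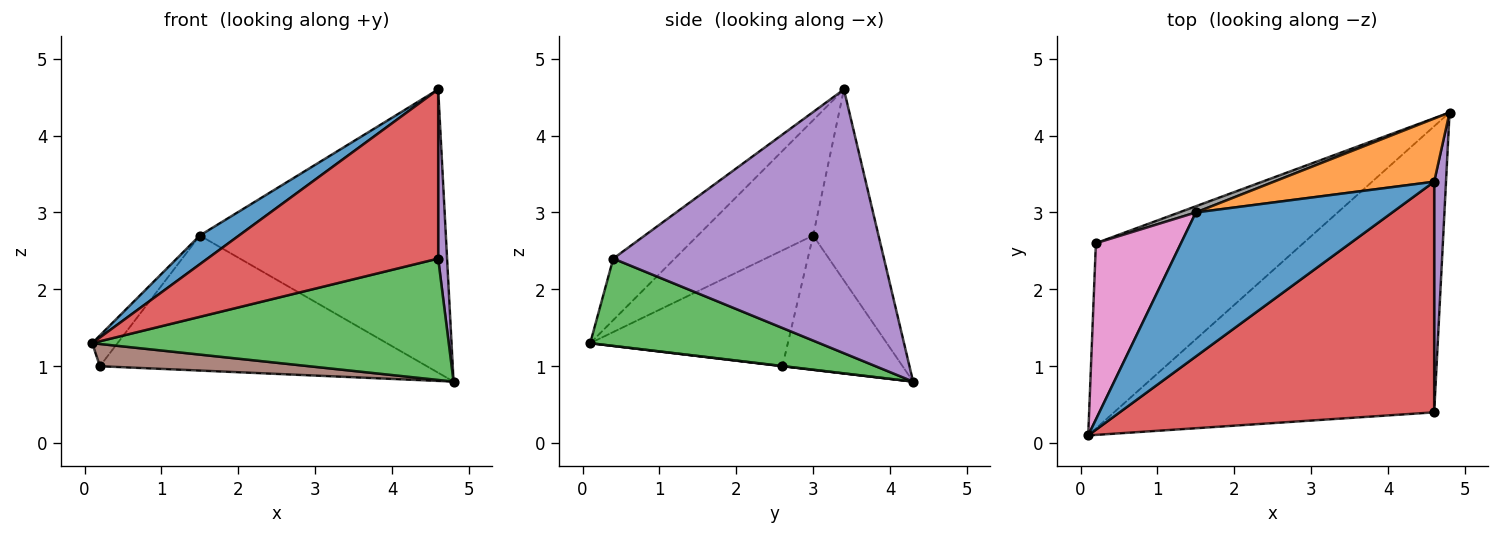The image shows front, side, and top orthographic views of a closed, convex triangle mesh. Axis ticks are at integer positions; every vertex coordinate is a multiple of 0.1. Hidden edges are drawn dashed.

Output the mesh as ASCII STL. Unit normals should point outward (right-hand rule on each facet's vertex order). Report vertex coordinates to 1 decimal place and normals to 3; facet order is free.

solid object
 facet normal -0.499 -0.169 0.850
  outer loop
   vertex 1.5 3.0 2.7
   vertex 0.1 0.1 1.3
   vertex 4.6 3.4 4.6
  endloop
 endfacet
 facet normal -0.251 0.945 0.211
  outer loop
   vertex 1.5 3.0 2.7
   vertex 4.6 3.4 4.6
   vertex 4.8 4.3 0.8
  endloop
 endfacet
 facet normal 0.244 -0.379 -0.893
  outer loop
   vertex 4.6 0.4 2.4
   vertex 0.1 0.1 1.3
   vertex 4.8 4.3 0.8
  endloop
 endfacet
 facet normal -0.156 -0.584 0.797
  outer loop
   vertex 4.6 0.4 2.4
   vertex 4.6 3.4 4.6
   vertex 0.1 0.1 1.3
  endloop
 endfacet
 facet normal 0.998 -0.033 0.045
  outer loop
   vertex 4.6 0.4 2.4
   vertex 4.8 4.3 0.8
   vertex 4.6 3.4 4.6
  endloop
 endfacet
 facet normal 0.001 -0.119 -0.993
  outer loop
   vertex 0.2 2.6 1.0
   vertex 4.8 4.3 0.8
   vertex 0.1 0.1 1.3
  endloop
 endfacet
 facet normal -0.802 0.103 0.589
  outer loop
   vertex 0.2 2.6 1.0
   vertex 0.1 0.1 1.3
   vertex 1.5 3.0 2.7
  endloop
 endfacet
 facet normal -0.345 0.938 0.043
  outer loop
   vertex 0.2 2.6 1.0
   vertex 1.5 3.0 2.7
   vertex 4.8 4.3 0.8
  endloop
 endfacet
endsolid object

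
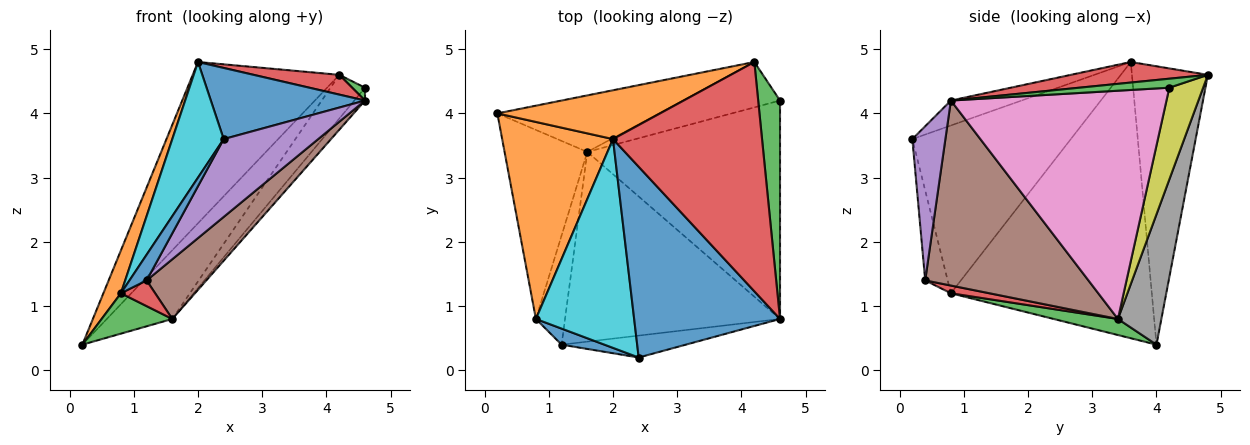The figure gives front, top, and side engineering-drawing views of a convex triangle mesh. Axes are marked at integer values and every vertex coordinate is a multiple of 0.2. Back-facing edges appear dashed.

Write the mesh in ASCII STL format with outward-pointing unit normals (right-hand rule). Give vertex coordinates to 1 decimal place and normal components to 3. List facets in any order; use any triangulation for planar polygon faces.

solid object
 facet normal -0.158 -0.345 0.925
  outer loop
   vertex 4.6 0.8 4.2
   vertex 2.0 3.6 4.8
   vertex 2.4 0.2 3.6
  endloop
 endfacet
 facet normal -0.444 0.858 0.260
  outer loop
   vertex 4.2 4.8 4.6
   vertex 0.2 4.0 0.4
   vertex 2.0 3.6 4.8
  endloop
 endfacet
 facet normal 0.380 -0.054 0.923
  outer loop
   vertex 4.2 4.8 4.6
   vertex 4.6 0.8 4.2
   vertex 4.6 4.2 4.4
  endloop
 endfacet
 facet normal 0.136 -0.085 0.987
  outer loop
   vertex 4.2 4.8 4.6
   vertex 2.0 3.6 4.8
   vertex 4.6 0.8 4.2
  endloop
 endfacet
 facet normal 0.319 -0.912 -0.257
  outer loop
   vertex 1.2 0.4 1.4
   vertex 4.6 0.8 4.2
   vertex 2.4 0.2 3.6
  endloop
 endfacet
 facet normal 0.634 -0.232 -0.737
  outer loop
   vertex 1.6 3.4 0.8
   vertex 4.6 0.8 4.2
   vertex 1.2 0.4 1.4
  endloop
 endfacet
 facet normal 0.764 0.038 -0.645
  outer loop
   vertex 1.6 3.4 0.8
   vertex 4.6 4.2 4.4
   vertex 4.6 0.8 4.2
  endloop
 endfacet
 facet normal 0.456 0.687 -0.565
  outer loop
   vertex 1.6 3.4 0.8
   vertex 0.2 4.0 0.4
   vertex 4.2 4.8 4.6
  endloop
 endfacet
 facet normal 0.562 0.573 -0.596
  outer loop
   vertex 1.6 3.4 0.8
   vertex 4.2 4.8 4.6
   vertex 4.6 4.2 4.4
  endloop
 endfacet
 facet normal -0.831 -0.270 0.487
  outer loop
   vertex 0.8 0.8 1.2
   vertex 2.4 0.2 3.6
   vertex 2.0 3.6 4.8
  endloop
 endfacet
 facet normal -0.744 -0.567 0.354
  outer loop
   vertex 0.8 0.8 1.2
   vertex 1.2 0.4 1.4
   vertex 2.4 0.2 3.6
  endloop
 endfacet
 facet normal -0.925 -0.081 0.371
  outer loop
   vertex 0.8 0.8 1.2
   vertex 2.0 3.6 4.8
   vertex 0.2 4.0 0.4
  endloop
 endfacet
 facet normal 0.187 -0.205 -0.961
  outer loop
   vertex 0.8 0.8 1.2
   vertex 0.2 4.0 0.4
   vertex 1.6 3.4 0.8
  endloop
 endfacet
 facet normal 0.250 -0.222 -0.943
  outer loop
   vertex 0.8 0.8 1.2
   vertex 1.6 3.4 0.8
   vertex 1.2 0.4 1.4
  endloop
 endfacet
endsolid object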